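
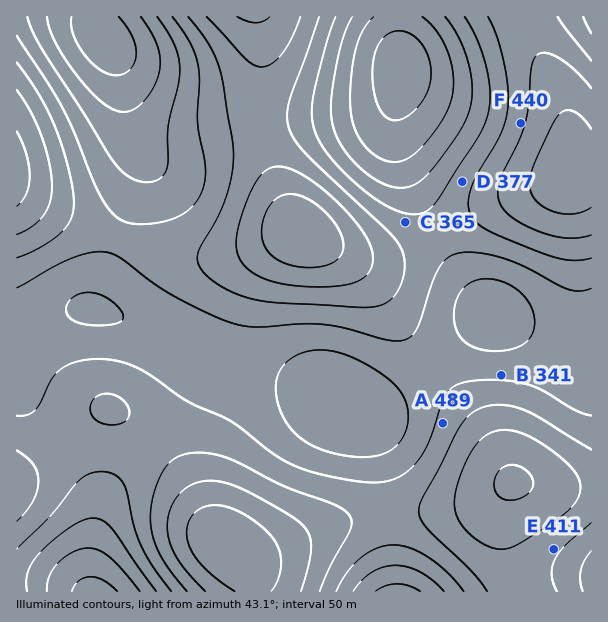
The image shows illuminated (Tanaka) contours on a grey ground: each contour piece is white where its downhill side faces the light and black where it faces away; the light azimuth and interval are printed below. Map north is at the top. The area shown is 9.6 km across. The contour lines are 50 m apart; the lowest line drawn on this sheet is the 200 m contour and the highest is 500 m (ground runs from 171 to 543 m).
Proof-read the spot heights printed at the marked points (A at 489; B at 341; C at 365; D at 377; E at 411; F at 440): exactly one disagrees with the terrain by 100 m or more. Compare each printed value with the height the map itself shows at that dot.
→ A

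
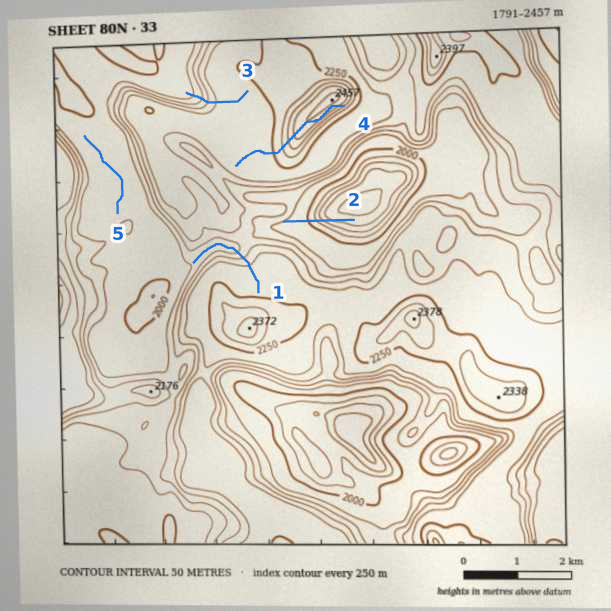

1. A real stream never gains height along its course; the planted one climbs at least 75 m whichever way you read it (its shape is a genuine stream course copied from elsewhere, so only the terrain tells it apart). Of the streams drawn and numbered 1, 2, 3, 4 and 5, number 4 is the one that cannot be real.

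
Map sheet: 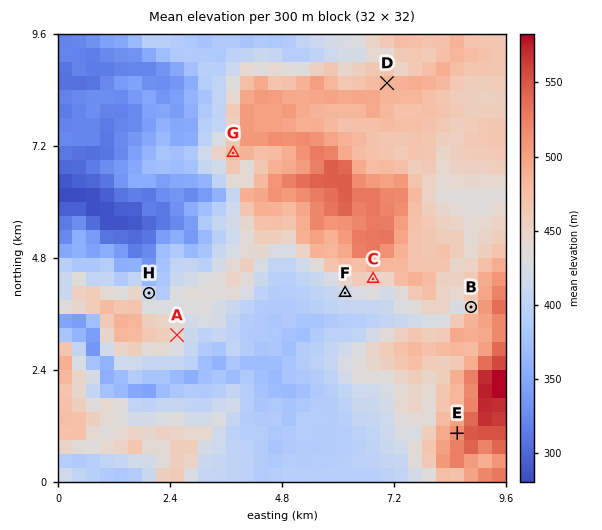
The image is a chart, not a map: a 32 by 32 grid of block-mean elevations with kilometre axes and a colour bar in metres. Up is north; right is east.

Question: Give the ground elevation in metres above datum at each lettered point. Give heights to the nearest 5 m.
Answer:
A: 440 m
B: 445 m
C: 445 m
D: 485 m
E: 515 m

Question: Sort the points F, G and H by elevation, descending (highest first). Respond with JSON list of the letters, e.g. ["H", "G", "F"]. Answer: ["G", "F", "H"]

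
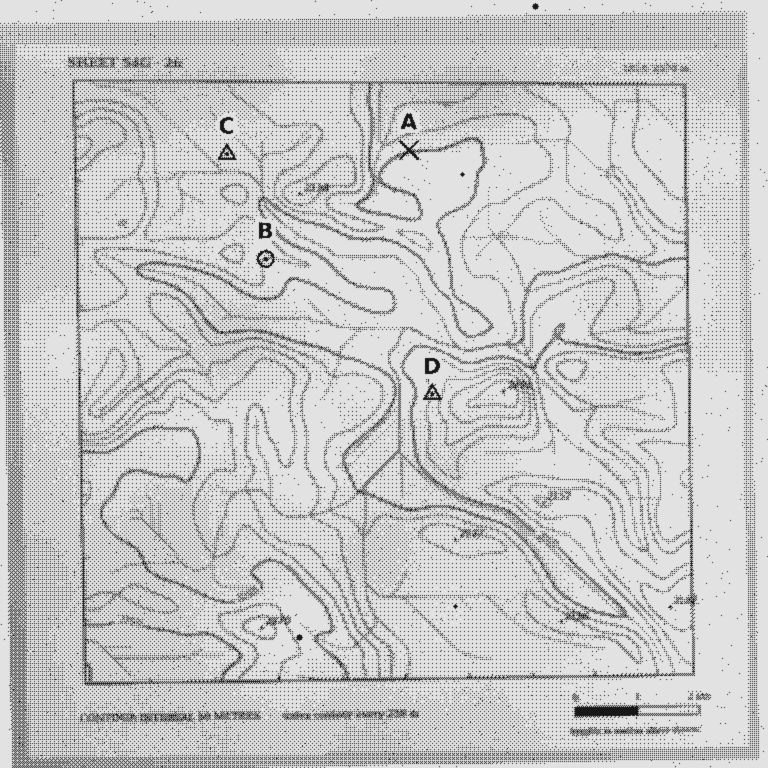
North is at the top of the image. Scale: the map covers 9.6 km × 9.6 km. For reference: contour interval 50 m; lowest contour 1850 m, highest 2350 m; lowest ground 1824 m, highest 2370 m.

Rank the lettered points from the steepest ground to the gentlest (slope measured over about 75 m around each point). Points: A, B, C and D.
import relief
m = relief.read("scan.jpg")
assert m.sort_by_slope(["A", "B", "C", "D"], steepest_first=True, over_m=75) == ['D', 'A', 'B', 'C']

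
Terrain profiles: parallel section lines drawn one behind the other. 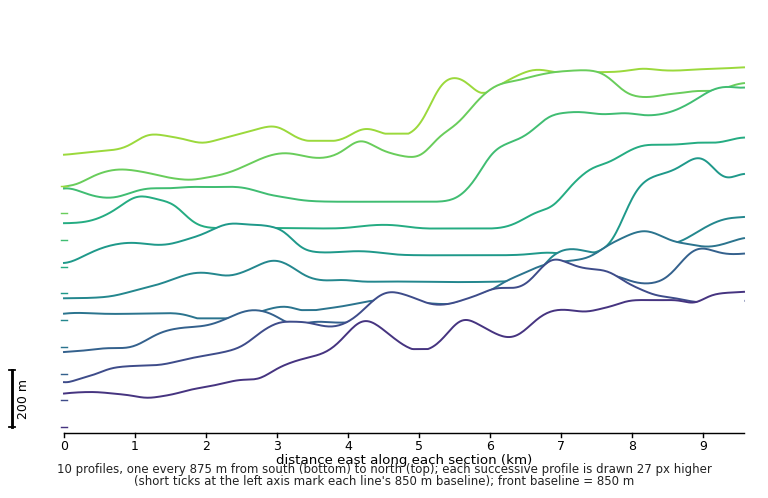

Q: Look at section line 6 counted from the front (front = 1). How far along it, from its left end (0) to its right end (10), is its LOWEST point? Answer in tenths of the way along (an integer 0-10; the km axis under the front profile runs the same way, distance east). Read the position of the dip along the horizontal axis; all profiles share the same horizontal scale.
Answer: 0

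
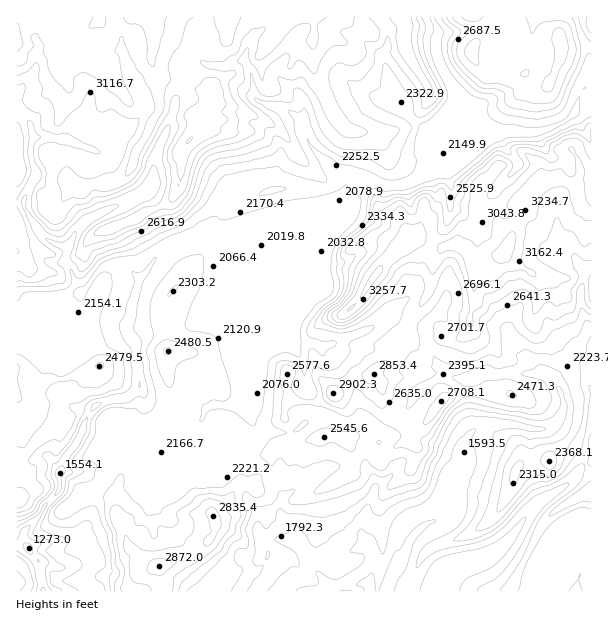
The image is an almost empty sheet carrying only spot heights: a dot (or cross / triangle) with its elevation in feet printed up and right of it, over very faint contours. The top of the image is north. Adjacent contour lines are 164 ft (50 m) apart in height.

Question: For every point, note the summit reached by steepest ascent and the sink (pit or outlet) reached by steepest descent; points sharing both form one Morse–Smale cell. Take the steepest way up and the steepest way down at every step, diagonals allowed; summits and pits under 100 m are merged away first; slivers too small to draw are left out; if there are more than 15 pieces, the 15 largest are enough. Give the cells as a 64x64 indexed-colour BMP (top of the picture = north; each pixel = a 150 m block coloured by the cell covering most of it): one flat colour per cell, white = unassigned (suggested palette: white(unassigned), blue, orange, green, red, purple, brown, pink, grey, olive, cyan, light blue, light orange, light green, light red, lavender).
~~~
<image width="64" height="64" href="data:image/bmp;base64,Qk12CAAAAAAAAHYAAAAoAAAAQAAAAEAAAAABAAQAAAAAAAAIAAATCwAAEwsAABAAAAAAAAAA////ALR3HwAOf/8ALKAsACgn1gC9Z5QAS1aMAMJ34wB/f38AIr28AM++FwDox64AeLv/AIrfmACWmP8A1bDFAJmVVVVVVVVVV3d4iIiIiIiIgzOjNEREREREREREREREmZVVVVVVVVV3d3eIiIiIiIgzMzMzRERERERERERERESZlVVVVVVVVXd3d3eIiIiIgzMzMzNERERERERERERERJlVVVVVVVVVVXd3d3iIiIiDMzMzMzREREREREREREREmVVVVVVVVVVVVXd3d3iIiDMzMzMzNEREREREREREREQRERVVVVVVVVVVV3d3eIiDMzMzMzMzRERERERERERERBERERVVVVVVVVVVd3d3d3MzMzMzMzNEREREREREREREEREREVVVVVVVVVV3d3d3MzMzMzMzMzNEREREREREREQRERERVVVVVVVVVXd3d3czMzMzMzMzMzRERERERERERBERERFVVVVVVVVVV3d3czMzMzMzMzMzM0REREREREREEREREVVVVVVVVVVVd3d3MzMzMzMzMzMzREREREREREQRERERVVVVVVVVVVV3d3MzMzMzMzMzMzNERERERERERBERERFVVVVVVVVVVVVXMzMzMzMzMzMzMzREREREREREEREREVVVVVVVVVVVVVUzMzMzMzMzMzMzNEREREREREQREREREVVVVVVVVVVVIjMzMzMzMzMzMzMzRERERERERBERERERFVVVVVVREVIiMzMzMzMzMzMzMzNEREREREREEREREREVVVVVEREREiIiMzMzMzMyIjMzM0REREREREQRERERERFVVVERERESIiIiIiIiIiIiMzMzRERERERERBERERERERVVERERERIiIiIiIiIiIiIjMzMzREQzNEREEREREREREVURERERESIiIiIiIiIiIiIzMzMzMzMzREQRERERERERURERERERIiIiIiIiIiIiIiMzMzMzMzM0RBEREREREREREREREREiIiIiIiIiIiIiIzMzMzMzMzREERERERERERERERERESIiIiIiIiIiIiIjMzMzMzMzM0QRERERERERERERERERIiIiIiIiIiIiIjMzMzMzMzMzMxEREREREREREREREREiIiIiIiIiMzMzMzMzMzMzMzM0ERERERERERERERERESIiIiIiIiIjMzMzMzMzMzMzMzQRERERERERERERERERIiIiIiIiIiIzMzMzMzMzMzMzMxEREREREREREREREREREiIiIiIiIiMzMzMzMzMzMzMzERERERERERERERERERERIiIiIiIiIiIzIjMzMzMzMzMREREREREREREREREREREiIiIiIiIiIiIiMzMzMzMzMxERERERERERERERERERERIiIiIiIiIiIiIzMzMzMzMzERERERERERERERERERERESIiIiIiIiIiIiMzMzMzMzMREREREREREREREREREREREiIiIiIiIiIiIzMzMzMzMxERERERERERERERERERERERIiIiIiIiIiIjMzMzMzIiEREREREREREREREREREREREiIiIiIiIiIiMzMzMzIiIRERERERERERERERERERERESIiIiIiIiIiIjMzMiIiIhERERERERERERERERERERERIiIiIiIiIiIiIzMiIiIiEREREREREREREREREREREREiIiIiIiIiIiIiIiIiIiIRERERERERERERERERERERESIiIiIiIiIiIiIiIiIiIhEREREREREREREREREREREREiIiIiIiIiIiIiIiIiIiERERERERERERERERERERERERIiIiIiIiIiIiIiIiIiIRERERERERERERERERERERERESIiIiIiIiIiIiIiIiIhERERERERERERERERERERERERIiIiIiIiIiIiIiIiIiEREREREREREREREREREREREREiIiIiIiIiIiIiIiIiIRERERERERERERERERERERERESIiIiIiIiIiIiIiIiIhERERERERERERERERERERERERIiEREiIiIiIiIiIiIiERERERERERERERERERERERERERERERIiIiIiIiIiIiIRERERERERERERERERERERERERERERESIiIiIiIiIiIhEREREREREREREREREREREREREREREREiIiIiIiIiIiERERERERERERERERERERERERERERERERIiIiIiIiIiIREREREREREREREREREREREREREREREREiIiIiIiIiIhEREREREREREREREREREREREREREREREWZmZmZmYiIiERERERERERERERERERERERERERERERERZmZmZmZmYiIREREREREREREREREREREREREREREREREWZmZmZmZmIhERERERERERERERERERERERERERERERERZmZmZmZmYiERERERERERERERERERERERERERERERERFmZmZmZmZmIRERERERERERERERERERERERERERERERFmZmZmZmZmZhEREREREREREREREREREREREREREREREWZmZmZmZmZmEREREREREREREREREREREREREREREREWZmZmZmZmZmYRERERERERERERERERERERERERERERERZmZmZmZmZmZhERERERERERERERERERERERERERERERFmZmZmZmZmZmEREREREREREREREREREREREREREREREWZmZmZmZmZmYRERERERERERERERERERERERERERERERZmZmZmZmZmZhERERERERERERERERERERERERERERERZmZmZmZmZmZm"/>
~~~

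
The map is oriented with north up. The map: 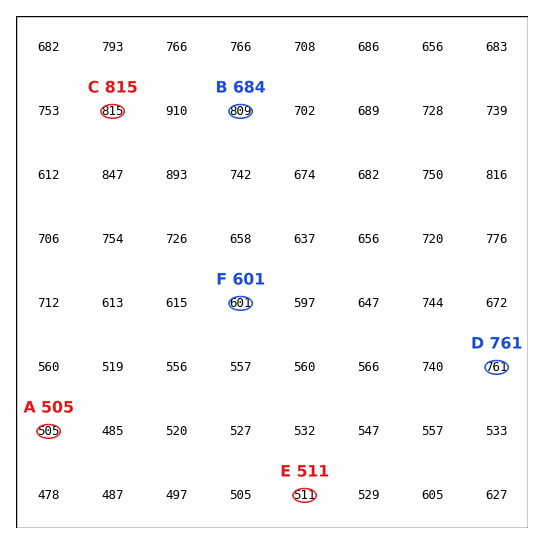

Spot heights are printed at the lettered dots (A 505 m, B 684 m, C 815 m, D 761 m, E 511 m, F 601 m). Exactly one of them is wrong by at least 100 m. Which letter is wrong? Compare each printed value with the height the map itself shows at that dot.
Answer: B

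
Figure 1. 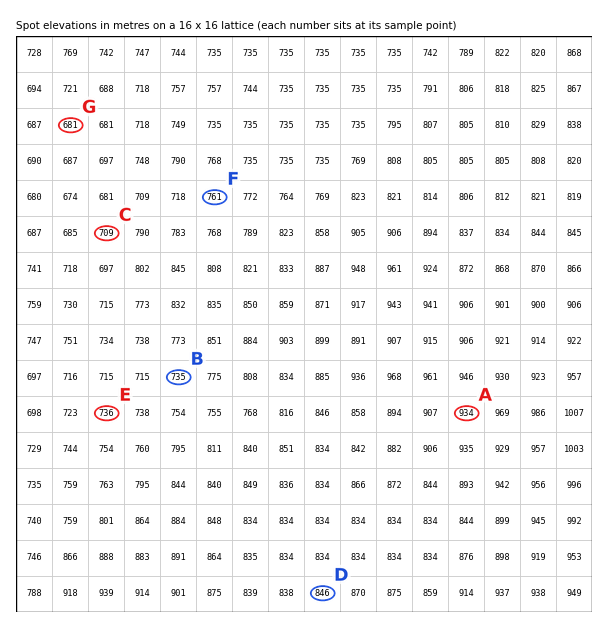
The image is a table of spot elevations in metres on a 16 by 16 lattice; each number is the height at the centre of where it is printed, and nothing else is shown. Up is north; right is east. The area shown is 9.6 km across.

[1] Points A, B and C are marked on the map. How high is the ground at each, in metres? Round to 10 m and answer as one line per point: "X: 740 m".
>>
A: 930 m
B: 740 m
C: 710 m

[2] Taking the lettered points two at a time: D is higher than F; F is higher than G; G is lower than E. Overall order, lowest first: G E F D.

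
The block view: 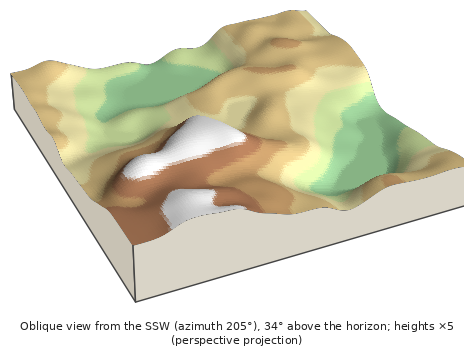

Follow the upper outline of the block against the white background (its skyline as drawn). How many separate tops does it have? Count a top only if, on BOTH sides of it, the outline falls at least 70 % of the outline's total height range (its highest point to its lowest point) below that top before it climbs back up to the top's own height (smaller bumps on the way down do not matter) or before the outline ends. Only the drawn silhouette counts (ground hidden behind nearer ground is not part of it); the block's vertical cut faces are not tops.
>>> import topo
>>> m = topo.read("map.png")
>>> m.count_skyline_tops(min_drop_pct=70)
0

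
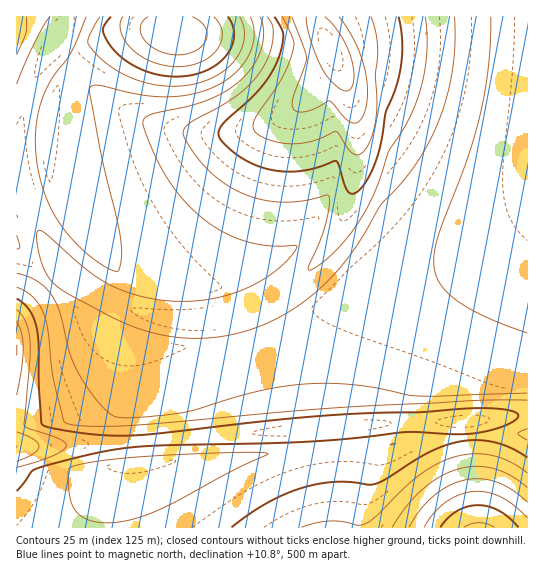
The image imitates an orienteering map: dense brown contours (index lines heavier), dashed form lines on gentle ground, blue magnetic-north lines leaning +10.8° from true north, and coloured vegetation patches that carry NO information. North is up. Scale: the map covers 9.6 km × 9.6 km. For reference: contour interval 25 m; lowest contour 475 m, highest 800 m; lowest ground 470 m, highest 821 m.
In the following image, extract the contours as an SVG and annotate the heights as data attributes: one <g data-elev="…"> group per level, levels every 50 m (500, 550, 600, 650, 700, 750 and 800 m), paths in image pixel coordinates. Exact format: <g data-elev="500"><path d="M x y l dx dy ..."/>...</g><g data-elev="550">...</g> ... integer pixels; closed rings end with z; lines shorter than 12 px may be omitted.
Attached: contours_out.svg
<g data-elev="500"><path d="M440 527l8-9 9-7 10-4 11-2 11 2 10 4 10 7 9 9"/></g><g data-elev="550"><path d="M409 527l11-17 14-14 15-10 16-6 16-1 16 3 14 7 16 13"/><path d="M325 17l15 17 11 24 3 21-2 8-5 4-5-1-7-5-8-8-5-9-12-30-4-21"/></g><g data-elev="600"><path d="M301 527l14-4 14-2 13 0 16 4 8-1 9-7 28-28 18-15 18-11 19-7 19-2 17 2 17 6 16 11"/><path d="M17 309l5 6 4 8 4 19 0 19-6 65 36 13 6 4 0 3-3 4-9 5-37 12"/><path d="M371 17l5 14 2 15-3 29 1 40-3 16-4 13-6 8-6 3-7-4-11-16-4-4-22 10-22 3-22-4-11-6-4-4-1-5 2-7 26-39 7-14 5-15 0-11-11-22"/></g><g data-elev="650"><path d="M96 522l13 1 13-1 29-9 26-12 58-32 33-15-5-1-32 0-85 3-45 5-31 6-2 3 1 16 4 20 9 11z"/><path d="M527 429l-7 2-2 3 9 6"/><path d="M17 287l16 10 5 6 5 10 5 18 5 47 10 41 3 4 5 2 24 1 32 0 216-19 135-7 49 0"/><path d="M425 17l2 24-2 25-5 24-8 23-9 17-14 21-14 40-16 30-12 17-13 14-13 12-11 6-2-1 1-3 11-25 6-20 3-16 0-9-27 5-19 1-20-2-20-6-18-10-17-14-15-19-10-17 1-5 5-6 46-26 14-11 10-13 9-16 5-16 0-15-6-9"/></g><g data-elev="700"><path d="M17 249l2-1 1-2-3-11"/><path d="M17 84l17-40 16-27"/><path d="M86 17l-15 35-19 26-10 20-6 28 0 32 4 20 5 17 7 16 10 15 12 15 15 14 17 12 11 4 2-2 2-10-1-21-20-88-10-56 0-7 4-2 5 0 40 10 27 2 24-2 23-7 21-14 14-17 4-10 2-10-1-11-3-9"/><path d="M491 17l-2 48-8 46-13 47-30 79-4 16 0 13 2 9 5 10 16 16 29 16 41 16"/></g><g data-elev="750"><path d="M111 17l-6 8-2 6 6 12 10 12 13 10 14 6 15 4 16 2 14-2 14-4 12-6 8-8 6-10 3-10-1-11-5-9"/></g><g data-elev="800"><path d="M148 17l-6 5-2 5 1 7 4 7 6 6 8 4 19 4 9-1 10-4 6-5 3-6 1-6-2-7-6-5-7-4"/></g>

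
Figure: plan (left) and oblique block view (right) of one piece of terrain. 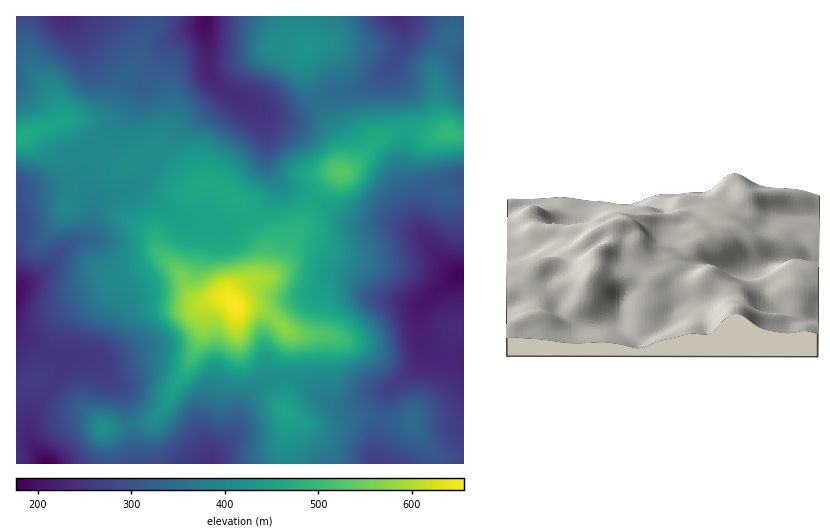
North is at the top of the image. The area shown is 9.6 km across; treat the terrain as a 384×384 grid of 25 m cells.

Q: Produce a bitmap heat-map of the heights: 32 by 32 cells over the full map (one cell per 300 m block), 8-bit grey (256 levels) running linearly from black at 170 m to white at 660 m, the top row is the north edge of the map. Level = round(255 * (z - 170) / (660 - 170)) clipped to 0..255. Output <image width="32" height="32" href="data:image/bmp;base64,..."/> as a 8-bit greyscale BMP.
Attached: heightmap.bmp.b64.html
<image width="32" height="32" href="data:image/bmp;base64,Qk02CAAAAAAAADYEAAAoAAAAIAAAACAAAAABAAgAAAAAAAAEAAATCwAAEwsAAAABAAAAAAAAAAAAAAEBAQACAgIAAwMDAAQEBAAFBQUABgYGAAcHBwAICAgACQkJAAoKCgALCwsADAwMAA0NDQAODg4ADw8PABAQEAAREREAEhISABMTEwAUFBQAFRUVABYWFgAXFxcAGBgYABkZGQAaGhoAGxsbABwcHAAdHR0AHh4eAB8fHwAgICAAISEhACIiIgAjIyMAJCQkACUlJQAmJiYAJycnACgoKAApKSkAKioqACsrKwAsLCwALS0tAC4uLgAvLy8AMDAwADExMQAyMjIAMzMzADQ0NAA1NTUANjY2ADc3NwA4ODgAOTk5ADo6OgA7OzsAPDw8AD09PQA+Pj4APz8/AEBAQABBQUEAQkJCAENDQwBEREQARUVFAEZGRgBHR0cASEhIAElJSQBKSkoAS0tLAExMTABNTU0ATk5OAE9PTwBQUFAAUVFRAFJSUgBTU1MAVFRUAFVVVQBWVlYAV1dXAFhYWABZWVkAWlpaAFtbWwBcXFwAXV1dAF5eXgBfX18AYGBgAGFhYQBiYmIAY2NjAGRkZABlZWUAZmZmAGdnZwBoaGgAaWlpAGpqagBra2sAbGxsAG1tbQBubm4Ab29vAHBwcABxcXEAcnJyAHNzcwB0dHQAdXV1AHZ2dgB3d3cAeHh4AHl5eQB6enoAe3t7AHx8fAB9fX0Afn5+AH9/fwCAgIAAgYGBAIKCggCDg4MAhISEAIWFhQCGhoYAh4eHAIiIiACJiYkAioqKAIuLiwCMjIwAjY2NAI6OjgCPj48AkJCQAJGRkQCSkpIAk5OTAJSUlACVlZUAlpaWAJeXlwCYmJgAmZmZAJqamgCbm5sAnJycAJ2dnQCenp4An5+fAKCgoAChoaEAoqKiAKOjowCkpKQApaWlAKampgCnp6cAqKioAKmpqQCqqqoAq6urAKysrACtra0Arq6uAK+vrwCwsLAAsbGxALKysgCzs7MAtLS0ALW1tQC2trYAt7e3ALi4uAC5ubkAurq6ALu7uwC8vLwAvb29AL6+vgC/v78AwMDAAMHBwQDCwsIAw8PDAMTExADFxcUAxsbGAMfHxwDIyMgAycnJAMrKygDLy8sAzMzMAM3NzQDOzs4Az8/PANDQ0ADR0dEA0tLSANPT0wDU1NQA1dXVANbW1gDX19cA2NjYANnZ2QDa2toA29vbANzc3ADd3d0A3t7eAN/f3wDg4OAA4eHhAOLi4gDj4+MA5OTkAOXl5QDm5uYA5+fnAOjo6ADp6ekA6urqAOvr6wDs7OwA7e3tAO7u7gDv7+8A8PDwAPHx8QDy8vIA8/PzAPT09AD19fUA9vb2APf39wD4+PgA+fn5APr6+gD7+/sA/Pz8AP39/QD+/v4A////ACAQDh8zRExJRUU/NS8qLDxQZHZ7c2pkWUM1ODxCR0Q6IBojMEJcZ1tVWFFANjE0PU9nfYR+dGpcSj9DSE9LPzciIzA8T3B8amZxa1NAPENFUGqDjYl8bWFUS0tSWEw8MyYnNEBSZ2xhZHZ9aVBOVlNZcouSiXlqX1dPTFNYSjowKysxPUpOS0lSaoWAZmFmZGh5i4x+cGhfUkY/RUxCNSsvMC4zOzo3O0dhgpB/cnN2eHqBg3pycWVSQzg1ODMsJSwwLi0wMTI6Sl94lJmFgIqLgYGDgH5+c2FTQzEnJSMgJissLC0uMTxOYnWTrKCaqKWPkJiXlJOOfmlSNCEeHx4hKCwuLzI4RVNic5K3vrvJwKKquravrKiWd1UxHx0gICAoMDY8RExZZG6Bo8jT0+HWusXNwbiyppBvSyocHSEiHSs3QEtZYmp0gp3B2d7k8+nTzsCtpJ6ReFk9JBgZHiAWKjpHVGRwdHuIo8je6PL68NrGrZuUj3xeRDIhFhMXGRIkOktZanZ6f4mgxNXg8fLm2sqvmpCJdVtJOiseFA8PGyY2Sl1vd3yDkanDxcjW3dza0rqfkId4Z1lKOSocDwkvODpFXGxze4idsriyrq+2wMS/taOTi39vYFA9LB4UEj1ISEZTXWd3iqGpop6bmZylrq2popePgG1fTjooHR0jP0tXV1dcZnqLm52WlJSUlpuipaaimo57aFhGNScjKjA/TGNva2hxgImQkpGSk5SVl5ibnp+ZjXxpVUU5MDI6O0RRZ3ZzbnV7f4aMkpWUlpmZlI6Ql5WQh3NcTUVAQkhHR1Rlc3Rydnh7gYuTl5eZmZKJf4OQmKCgjGxYUU1MT0tNW2pzdXZ6fHx9hY+Vl5aPgHBvgpKhs7ekgmZdWlVRSmpzeHl3d3p+f32AiI6Qi4FsVl14iZyvs6mTeW9ycWtjjomBfHh3eHt9fn6Ag4R5alZCRVtsgZefn5yOhYyUlJCalo6HgHl1dXZ6enVyb2BOPzQ2RVZsgIuSmZeSlJ6npYmQk5KKfHNua21ybWJVRjgvLDA9UGNweYKIioyPlp6YcXuGi4Fza2VeXWNkV0Q0KigqMUFVYWNlamxsbnWCiHpjcH15Z1xbWFRTWFdHMiYlKS05T2FiXVlXVFNVXnJ2ZF5scWZSTFBTUlBSTTkjIy03QVBmcWpjXlVKREhXbGxaW2JdUUNCSVBSTUpGMR4mOU5ib3p/eHBoW0tAQVJkYVNWVUk+ODtDSk5JQT0sGSQ7WHN9gISDfHBgUUM7RVVaU01JOjAvNTxCSEc9MSASIDpXcHyAgYF8c19NPjM4SFdYQDorJCgvNTtBRD8wGwwdOVFmdXt7eHNrVj8uKDBAUFI="/>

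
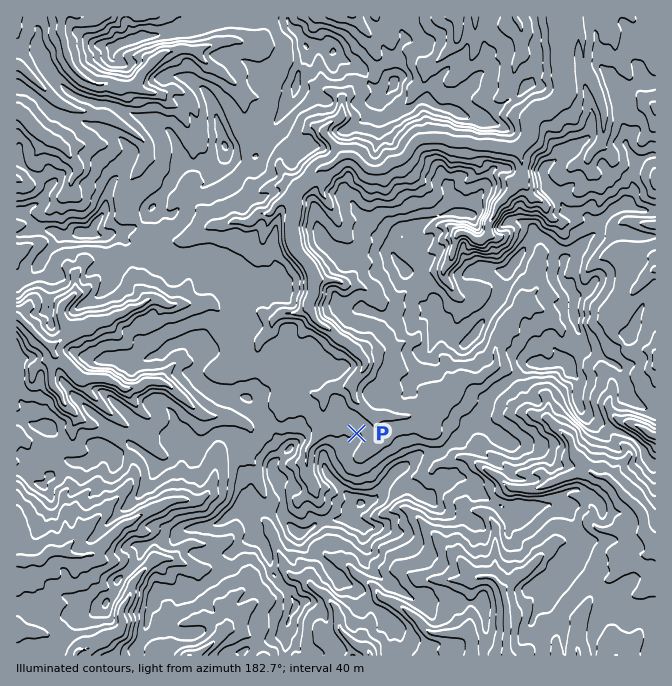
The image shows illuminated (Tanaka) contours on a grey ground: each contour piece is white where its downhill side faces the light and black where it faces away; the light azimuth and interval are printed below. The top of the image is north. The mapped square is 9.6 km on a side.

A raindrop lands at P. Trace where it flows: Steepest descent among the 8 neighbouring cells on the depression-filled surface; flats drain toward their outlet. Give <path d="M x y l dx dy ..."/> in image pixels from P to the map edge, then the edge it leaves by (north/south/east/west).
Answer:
<path d="M357 433l-7-6 0-15 7-7 0-3-3-5 0-17 10-10 1-3 0-7-17-17-10-5-10-10-10-5-3-3-5-10 0-3-2-4 6-10 0-20-6-10-11-11-3-7 0-7-2-1 0-19 2-1 0-22 20-20 0-2 3-3 7-3 4 0 4-2 8-8 4-2 8 0 3 2 12 11 3 2 10 0 7-3 5-5 12-4 4-5 6-10 6-5 25 0 7 4 16 0 7 3 19 0 1 2 10 0 2 1 10 0 3-1 8-9 2-3 0-17 9-8 5 0 10-5 10-10 0-55-2-2 0-21"/>
exit: north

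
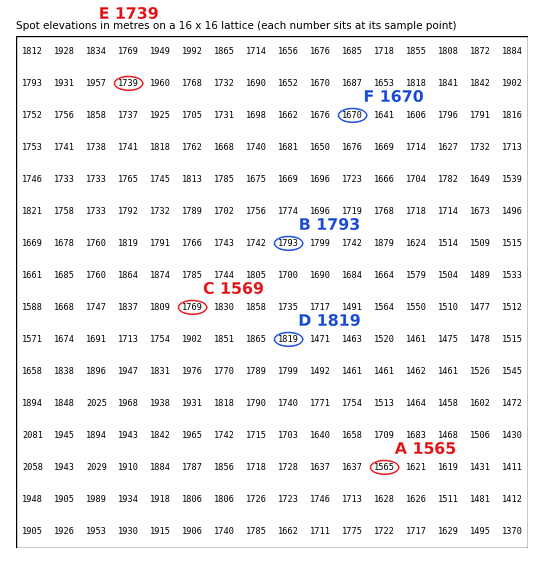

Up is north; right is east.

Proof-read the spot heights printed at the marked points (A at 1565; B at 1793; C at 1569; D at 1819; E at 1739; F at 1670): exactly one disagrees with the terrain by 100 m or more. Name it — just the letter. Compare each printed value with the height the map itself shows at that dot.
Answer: C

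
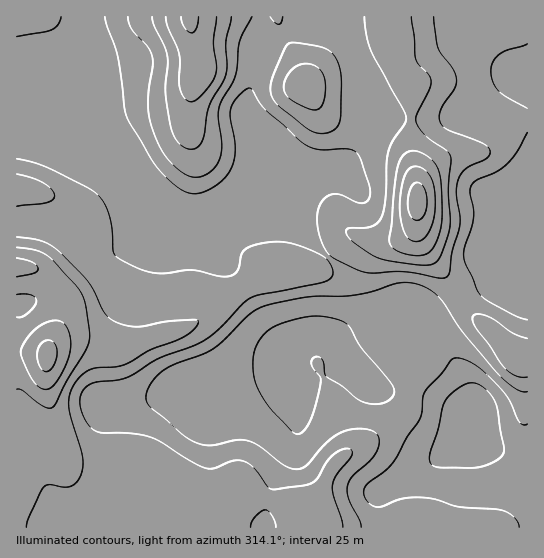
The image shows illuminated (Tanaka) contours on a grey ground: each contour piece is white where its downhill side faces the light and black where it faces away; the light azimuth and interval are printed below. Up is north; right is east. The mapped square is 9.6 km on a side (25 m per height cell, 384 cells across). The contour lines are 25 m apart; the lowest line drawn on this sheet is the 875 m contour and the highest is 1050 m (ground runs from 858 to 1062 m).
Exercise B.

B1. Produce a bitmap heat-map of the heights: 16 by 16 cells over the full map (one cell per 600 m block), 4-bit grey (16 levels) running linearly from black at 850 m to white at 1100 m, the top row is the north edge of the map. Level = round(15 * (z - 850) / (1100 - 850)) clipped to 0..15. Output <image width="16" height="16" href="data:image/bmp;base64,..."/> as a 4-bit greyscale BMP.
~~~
<image width="16" height="16" href="data:image/bmp;base64,Qk32AAAAAAAAAHYAAAAoAAAAEAAAABAAAAABAAQAAAAAAIAAAAATCwAAEwsAABAAAAAAAAAAAAAAABEREQAiIiIAMzMzAERERABVVVUAZmZmAHd3dwCIiIgAmZmZAKqqqgC7u7sAzMzMAN3d3QDu7u4A////AId3d2ZnU0MziHd3ZlZTIiOId2VVRGQhEohVVDMzRDETqWZDMzMzMiW7mHVDMzMzV6qHd2QzMzRlqXZndmVVRUSoZlVmdniXRHdlVVVWeLhDh2VWVVZoyENlVXh1VWeoZFVWiXVod4ZVVVaKhpl3hlRVVouXiXiGVGZnnJd3eHVV"/>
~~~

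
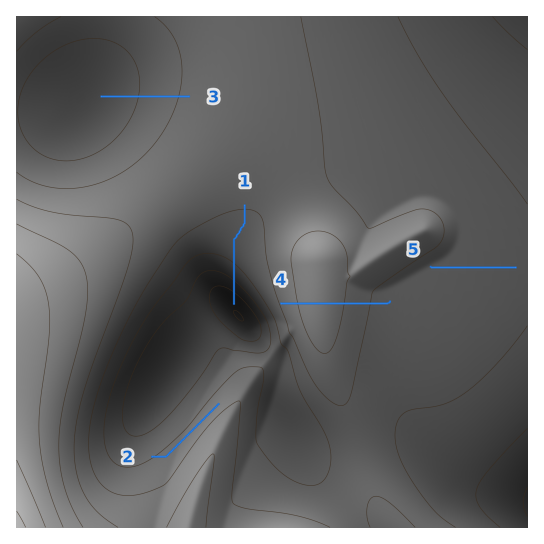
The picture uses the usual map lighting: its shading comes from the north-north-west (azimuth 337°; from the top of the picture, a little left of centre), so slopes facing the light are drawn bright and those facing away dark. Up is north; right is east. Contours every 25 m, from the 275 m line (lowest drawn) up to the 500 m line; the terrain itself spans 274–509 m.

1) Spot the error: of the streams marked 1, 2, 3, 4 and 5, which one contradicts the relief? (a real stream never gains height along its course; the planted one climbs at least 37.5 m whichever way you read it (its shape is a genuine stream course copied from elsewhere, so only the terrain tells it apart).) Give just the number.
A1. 4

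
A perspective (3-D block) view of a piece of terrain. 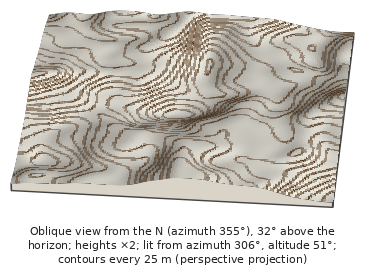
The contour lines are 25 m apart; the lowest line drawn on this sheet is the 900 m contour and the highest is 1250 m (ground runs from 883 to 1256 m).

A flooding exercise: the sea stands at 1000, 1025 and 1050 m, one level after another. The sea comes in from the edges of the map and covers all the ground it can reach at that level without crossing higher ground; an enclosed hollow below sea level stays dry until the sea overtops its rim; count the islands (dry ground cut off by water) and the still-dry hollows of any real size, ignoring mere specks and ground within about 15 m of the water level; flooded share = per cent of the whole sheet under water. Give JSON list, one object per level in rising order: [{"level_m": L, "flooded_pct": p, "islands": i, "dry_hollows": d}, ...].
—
[{"level_m": 1000, "flooded_pct": 10, "islands": 0, "dry_hollows": 1}, {"level_m": 1025, "flooded_pct": 14, "islands": 0, "dry_hollows": 1}, {"level_m": 1050, "flooded_pct": 42, "islands": 0, "dry_hollows": 0}]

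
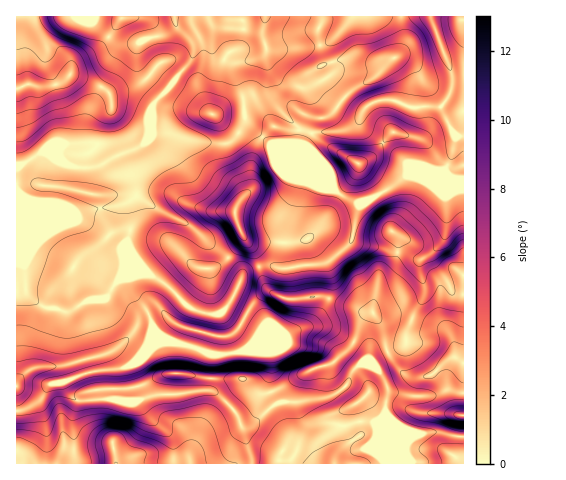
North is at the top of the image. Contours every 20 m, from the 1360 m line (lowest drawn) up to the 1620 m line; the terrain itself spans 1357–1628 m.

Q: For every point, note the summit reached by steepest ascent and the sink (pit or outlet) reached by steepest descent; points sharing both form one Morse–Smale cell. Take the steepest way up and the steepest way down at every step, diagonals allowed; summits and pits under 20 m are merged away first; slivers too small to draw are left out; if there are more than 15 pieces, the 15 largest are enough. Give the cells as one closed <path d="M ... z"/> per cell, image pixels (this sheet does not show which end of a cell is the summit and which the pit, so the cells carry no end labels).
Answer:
<path d="M245 119l-6 14-11 10-35-2-21-7-19-1-1-5-6 13-6 6-13 6 9 42-8 9 2 27-8 21 1 18-3 10 14-5 14-1 18 10 23 24 15 6 12 1 5-1 9-10 12-28 4-4 16-6 30 2 34-5 24-19 3-8 5-27 4-6-6 0-16-9-36-36-33-14-14-11z"/><path d="M174 16l-157 0-1 149 4 0 21-13 6 0 14 6 12 8 19 2 48-21 8-8 5-12 0-22 18-20 22-30-1-13-15-15z"/><path d="M126 152l-34 16-19-2-12-8-14-6-6 0-14 10-11 4 0 80 8 20 1 25 4 6 13 9 28 5 17-10 18-3 15-19 3-9-1-18 8-21-2-27 8-9-1-12z"/><path d="M63 382l-14 3-6 12-7 6-10 6-10 2 1 53 235-1-8-33-7-17-14-14-12-9-49 4-24 7-18 0-9-2-33 2-7-5z"/><path d="M328 262l-36 6-15 0-5-2-19 2-11 8-12 28-9 10-5 1-12-1-15-6-23-24-18-10-8 0-13 4 2 1 5 15 14 18 5 16 6 6 15 9 13 2 25 10-1 29-2 6 7 3 16 14 10 20 7 0 27-23-7-16 1-34-1-2-18-1 58-26 10-10 12-22z"/><path d="M463 74l-11 1-1 16-10 15 15 30-4 18-7 15-6 2-11-3-7 1-14 6-22 17 7 16-2 21 9 12-1 11 24 7-2 3 0 9 4 14-1 13-11 21-6 17 0 7-18 8 10 17 8 7 7 3 20-4 19-16 12 4z"/><path d="M353 240l-25 24 3 14 0 15-12 22-10 10-58 26 18 1 1 2-1 34 8 15 22-1 31-6 17-12 6-14 4-4 13-4 17-11-6-26-8-12 0-9 6-26 14-12 5-13-20-6-16-2z"/><path d="M17 247l0 163 9-1 10-6 16-19 11-2 27-10 33-4 10-4 7-7 9-14 4-18-5-13-14-18-5-16-10 2-14 18-18 3-17 10-25-3-16-11-4-6-1-25z"/><path d="M365 364l-4 0-8 6-6 14-10 9-15 6-45 4-22 20-6 4-6 0 9 36 133 1 1-64 2-11-7-15-6-7z"/><path d="M388 352l-22 12 9 3 6 7 7 15-2 11 0 63 77 1 1-101-8-5-4 0-19 16-20 4-7-3-8-7z"/><path d="M392 100l-11 0-12 5-7 6-3 9-11 9-36 4 8 8 40 23 24 27 23-16 14-6 7-1 11 3 6-1 6-12 5-19 0-3-16-29-13-1-13 2z"/><path d="M208 16l-33 1 2 10 15 15 1 13-22 30-18 20 0 28 13 0 35 9 27 1 7-5 10-16-1-24-9-22 0-10 3-3-9-1-15-9-2-6 0-22z"/><path d="M400 16l-47 0-24 29 0 7 4 12-1 10-20 12-13 1-18-6-14-18 2 32 9 14 19 17 1 19 7 14 8 7-8-23 7-10 3-13 17-6 21-24 19-11 28-26 4-11z"/><path d="M351 16l-142 0 0 2 3 7 0 22 5 9 15 7 6 0 18-4 9-6 4 15 12 13 18 6 9 0 24-13 1-10-4-12 0-7 18-21z"/><path d="M431 16l-29 0 2 26-4 11-28 26-19 11-21 24-6 4-10 1-4 7 0 6 28 0 8-3 11-9 3-9 7-6 12-5 11 0 22 8 13-2 13 1 11-16 1-16z"/>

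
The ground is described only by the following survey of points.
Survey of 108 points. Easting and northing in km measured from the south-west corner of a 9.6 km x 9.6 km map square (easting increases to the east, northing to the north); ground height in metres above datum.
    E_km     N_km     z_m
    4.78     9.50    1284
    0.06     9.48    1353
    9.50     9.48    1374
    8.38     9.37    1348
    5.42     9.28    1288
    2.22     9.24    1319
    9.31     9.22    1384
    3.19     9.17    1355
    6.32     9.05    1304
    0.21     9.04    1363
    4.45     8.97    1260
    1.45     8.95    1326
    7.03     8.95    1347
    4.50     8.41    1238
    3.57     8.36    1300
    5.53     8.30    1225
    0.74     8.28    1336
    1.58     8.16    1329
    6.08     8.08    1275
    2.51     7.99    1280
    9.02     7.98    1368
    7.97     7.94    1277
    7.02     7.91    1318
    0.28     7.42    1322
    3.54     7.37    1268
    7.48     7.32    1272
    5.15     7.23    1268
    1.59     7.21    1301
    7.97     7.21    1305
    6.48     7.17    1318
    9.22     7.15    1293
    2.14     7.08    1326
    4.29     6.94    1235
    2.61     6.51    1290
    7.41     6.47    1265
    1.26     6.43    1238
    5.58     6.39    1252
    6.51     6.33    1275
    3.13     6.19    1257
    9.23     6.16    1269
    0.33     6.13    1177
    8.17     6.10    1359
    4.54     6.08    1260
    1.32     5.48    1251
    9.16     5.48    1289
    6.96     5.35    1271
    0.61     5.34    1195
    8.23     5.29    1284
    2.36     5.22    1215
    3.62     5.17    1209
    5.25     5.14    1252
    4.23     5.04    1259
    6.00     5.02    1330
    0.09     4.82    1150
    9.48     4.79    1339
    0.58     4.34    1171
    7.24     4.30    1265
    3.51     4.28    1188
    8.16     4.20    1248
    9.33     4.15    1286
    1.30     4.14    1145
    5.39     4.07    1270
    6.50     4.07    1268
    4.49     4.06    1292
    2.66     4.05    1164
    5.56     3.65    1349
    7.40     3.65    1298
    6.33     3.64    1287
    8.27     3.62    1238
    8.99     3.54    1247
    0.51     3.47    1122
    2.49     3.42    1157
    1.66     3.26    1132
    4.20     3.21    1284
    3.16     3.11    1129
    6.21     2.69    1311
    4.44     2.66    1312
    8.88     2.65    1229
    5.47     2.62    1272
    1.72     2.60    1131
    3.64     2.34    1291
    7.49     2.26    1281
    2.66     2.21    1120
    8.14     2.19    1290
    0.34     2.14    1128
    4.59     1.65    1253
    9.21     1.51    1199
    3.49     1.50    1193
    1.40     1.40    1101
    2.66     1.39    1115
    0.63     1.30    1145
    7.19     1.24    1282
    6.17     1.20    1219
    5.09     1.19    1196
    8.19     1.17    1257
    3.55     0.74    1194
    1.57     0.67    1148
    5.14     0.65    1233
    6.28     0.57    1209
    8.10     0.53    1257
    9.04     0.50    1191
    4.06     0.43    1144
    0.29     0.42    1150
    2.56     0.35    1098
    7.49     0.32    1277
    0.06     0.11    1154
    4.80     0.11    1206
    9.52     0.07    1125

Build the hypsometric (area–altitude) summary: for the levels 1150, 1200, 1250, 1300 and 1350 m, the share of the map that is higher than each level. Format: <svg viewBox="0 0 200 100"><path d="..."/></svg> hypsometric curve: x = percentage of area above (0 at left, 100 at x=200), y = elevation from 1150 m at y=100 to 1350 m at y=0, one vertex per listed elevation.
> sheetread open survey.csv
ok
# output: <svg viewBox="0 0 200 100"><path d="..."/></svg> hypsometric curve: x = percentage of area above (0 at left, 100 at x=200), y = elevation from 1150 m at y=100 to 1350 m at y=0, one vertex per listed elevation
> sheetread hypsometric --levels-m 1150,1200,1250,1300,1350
<svg viewBox="0 0 200 100"><path d="M179 100l-25-25-36-25-65-25-43-25"/></svg>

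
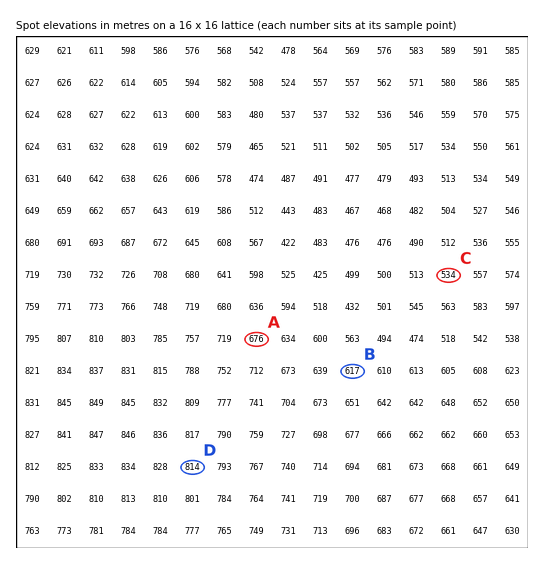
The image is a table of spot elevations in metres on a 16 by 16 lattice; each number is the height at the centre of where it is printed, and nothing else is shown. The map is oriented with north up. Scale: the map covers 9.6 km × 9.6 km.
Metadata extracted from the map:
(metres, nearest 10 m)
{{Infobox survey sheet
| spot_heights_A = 680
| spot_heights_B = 620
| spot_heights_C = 530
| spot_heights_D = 810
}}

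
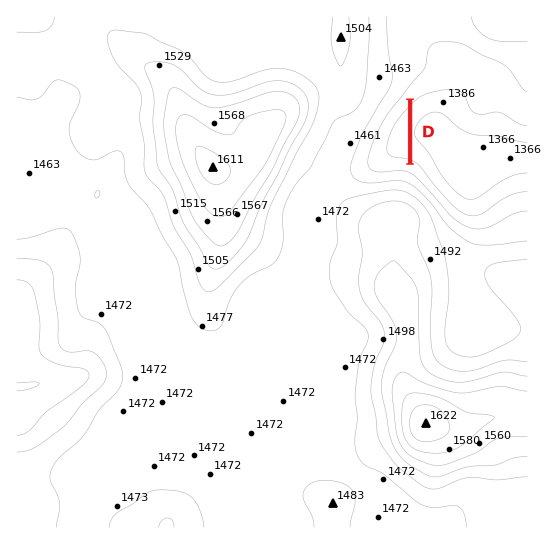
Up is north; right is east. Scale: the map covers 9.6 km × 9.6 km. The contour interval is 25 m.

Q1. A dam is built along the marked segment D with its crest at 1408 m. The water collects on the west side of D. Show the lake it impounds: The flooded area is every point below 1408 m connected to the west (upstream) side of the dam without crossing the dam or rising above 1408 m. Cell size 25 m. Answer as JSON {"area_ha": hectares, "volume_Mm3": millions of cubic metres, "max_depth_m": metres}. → {"area_ha": 40.6, "volume_Mm3": 4.92, "max_depth_m": 28}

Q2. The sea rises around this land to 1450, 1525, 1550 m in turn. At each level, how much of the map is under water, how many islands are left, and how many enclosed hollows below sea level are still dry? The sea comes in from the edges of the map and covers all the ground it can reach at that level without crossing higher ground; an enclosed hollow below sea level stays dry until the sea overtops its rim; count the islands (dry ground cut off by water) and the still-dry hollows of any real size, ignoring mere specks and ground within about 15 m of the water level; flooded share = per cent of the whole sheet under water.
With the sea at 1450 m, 11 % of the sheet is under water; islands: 0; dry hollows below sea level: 0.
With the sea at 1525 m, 84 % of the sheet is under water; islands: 1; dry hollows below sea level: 0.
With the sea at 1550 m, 92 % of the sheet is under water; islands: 1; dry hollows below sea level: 0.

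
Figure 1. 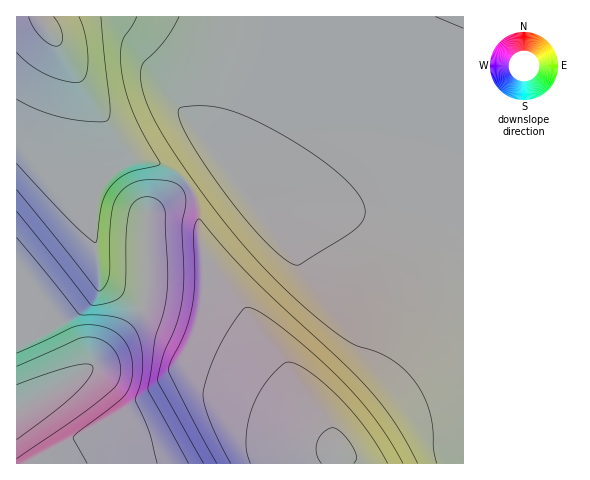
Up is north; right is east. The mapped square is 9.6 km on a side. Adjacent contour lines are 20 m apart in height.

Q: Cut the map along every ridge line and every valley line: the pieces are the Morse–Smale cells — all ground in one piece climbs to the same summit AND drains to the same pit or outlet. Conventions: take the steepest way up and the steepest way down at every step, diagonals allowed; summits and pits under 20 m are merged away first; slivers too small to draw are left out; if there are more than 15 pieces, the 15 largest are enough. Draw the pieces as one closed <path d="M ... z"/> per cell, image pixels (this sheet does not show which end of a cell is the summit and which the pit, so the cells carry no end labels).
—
<path d="M463 16l-421 0 0 4 16 22 54 87 24 31 18 2 14 4 10 6 10 12 26-18 8-2 38 49 31-3 35 0 38 4 31 7 30 11 38 20z"/><path d="M222 164l-8 2-25 19 9 19 1 31 5 18 72 100 42 61 20 35 0 14 125 1 1-212-39-20-30-11-31-7-38-4-35 0-31 3z"/><path d="M189 185l-37 26-5 6 0 71-4 19-7 11-48 52-72 41 1 53 321-1 0-14-20-35-42-61-72-100-5-18-1-31z"/><path d="M41 16l-25 1 1 393 71-40 48-52 7-11 4-19 0-71 5-6 37-26-11-13-10-6-14-4-18-2-7-7-34-49-37-62-15-20z"/>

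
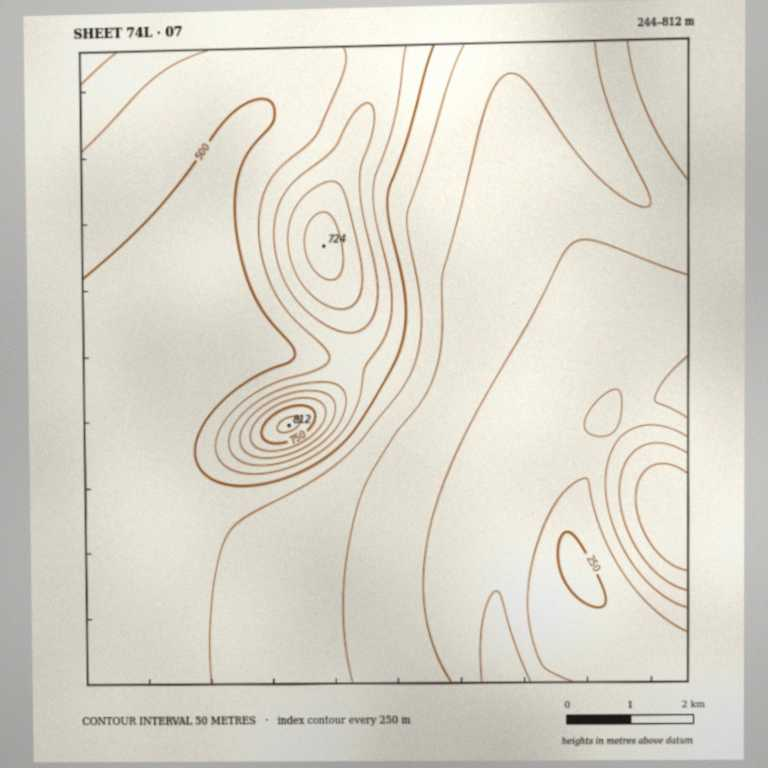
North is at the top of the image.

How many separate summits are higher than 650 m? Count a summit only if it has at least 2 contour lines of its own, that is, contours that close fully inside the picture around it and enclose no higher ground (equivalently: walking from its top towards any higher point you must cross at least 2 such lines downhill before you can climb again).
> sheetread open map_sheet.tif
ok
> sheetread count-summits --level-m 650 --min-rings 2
2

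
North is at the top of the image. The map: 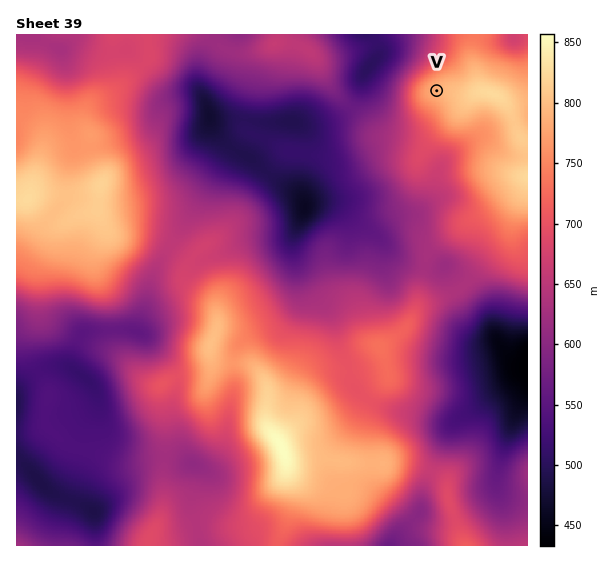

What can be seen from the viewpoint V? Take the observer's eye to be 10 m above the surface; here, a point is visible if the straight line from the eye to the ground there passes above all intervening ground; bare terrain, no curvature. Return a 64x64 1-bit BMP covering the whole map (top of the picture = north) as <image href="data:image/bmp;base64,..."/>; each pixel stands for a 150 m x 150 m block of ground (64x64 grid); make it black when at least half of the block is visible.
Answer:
<image width="64" height="64" href="data:image/bmp;base64,Qk0+AgAAAAAAAD4AAAAoAAAAQAAAAEAAAAABAAEAAAAAAAACAAATCwAAEwsAAAIAAAAAAAAA////AAAAAAAAAAAAAAAD/wAAAAAAAAP/AAAAAAAAA/8AAAAAAAAD/wAAAAAAAAP/AAAAAAAAA/8AAAAAAAAHfwAAAAAAAA8/AAAAAAgADx8AAAAAHAAfvwAAAAA8////AAAAAD////8AAAAAf///8AAAAAD///fgAAAAAf//4eAAAAAB//gAAAAAAAP/4AAAAAAAAf/AAAAAAAAB/8AAAAAAAAH/gDwAAAAAAf+A/AAAAABD/4PwAAAAAGf/g4AAAAAAf/+DAAAAAAD//8cAAAAAAP///wAAAAAAf///gAAAAAB////AAAAAAH///+AAAAAAf///8AAACAD////8AAAcAP////4AAB4F/////gAAPw/////8AAA/j/////gAAB/P////+AAAD+/////4AAAP//////gAAA/////9+AAAH/////j+AAAf////+P/gAD/////4P+AAP////+AfwGA/////wA/EIB/////AHwwwH////8A//Dgf////gH3/PB////8H+H8+P////w/4AB5/////H/gAHH////4f+AAcf////BA4ABx////8AAgAHP//v/wADgAe//8//gAPAPx//g/9gA8A+H/8D/+AH4DwP/wP/4AfwPA//B//gACA8B/8f/+AAIDgH/5//8AAgIAe//v/wAGAAB//4f/AAQAAH//A/8ADgA=="/>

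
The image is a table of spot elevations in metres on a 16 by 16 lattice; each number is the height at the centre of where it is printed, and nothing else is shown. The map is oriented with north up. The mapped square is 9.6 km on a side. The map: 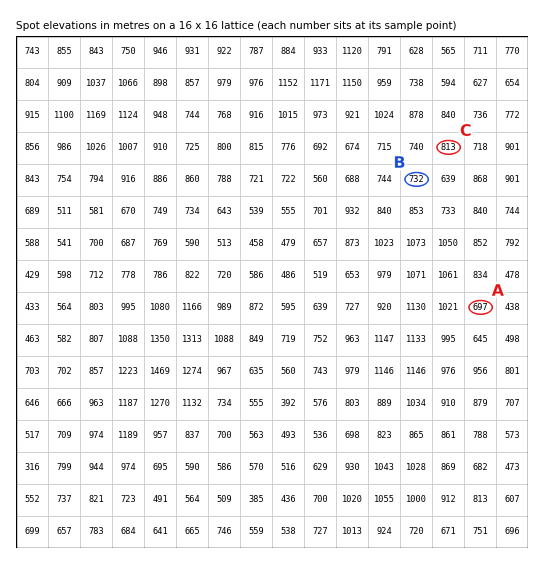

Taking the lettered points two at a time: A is lower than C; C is higher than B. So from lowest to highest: A B C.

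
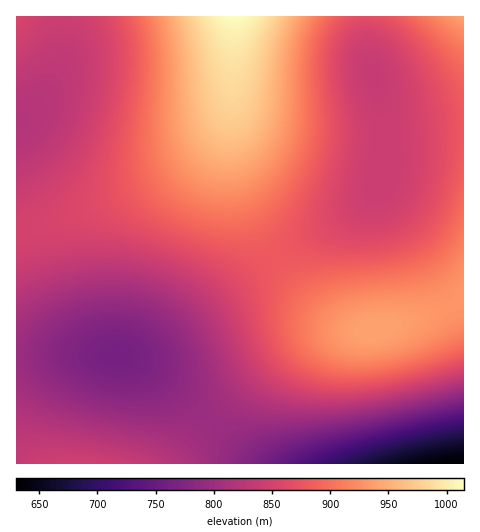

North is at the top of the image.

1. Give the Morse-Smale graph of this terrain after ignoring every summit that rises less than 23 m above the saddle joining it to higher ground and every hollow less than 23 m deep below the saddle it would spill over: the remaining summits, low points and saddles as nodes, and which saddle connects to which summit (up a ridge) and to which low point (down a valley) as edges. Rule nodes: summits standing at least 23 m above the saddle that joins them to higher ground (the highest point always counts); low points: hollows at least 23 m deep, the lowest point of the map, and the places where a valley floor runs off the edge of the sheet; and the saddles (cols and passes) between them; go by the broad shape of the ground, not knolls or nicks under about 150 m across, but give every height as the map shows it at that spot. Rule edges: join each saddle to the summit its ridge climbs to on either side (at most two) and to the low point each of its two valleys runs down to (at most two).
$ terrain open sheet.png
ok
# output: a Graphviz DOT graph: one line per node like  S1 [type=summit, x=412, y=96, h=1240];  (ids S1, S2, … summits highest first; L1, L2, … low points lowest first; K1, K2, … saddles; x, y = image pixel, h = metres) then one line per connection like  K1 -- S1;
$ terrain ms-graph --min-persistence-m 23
graph terrain {
  S1 [type=summit, x=235, y=17, h=1015];
  S2 [type=summit, x=376, y=329, h=941];
  S3 [type=summit, x=463, y=17, h=941];
  S4 [type=summit, x=78, y=463, h=846];
  L1 [type=low, x=460, y=463, h=630];
  L2 [type=low, x=118, y=355, h=762];
  L3 [type=low, x=21, y=123, h=820];
  L4 [type=low, x=374, y=77, h=837];
  K1 [type=saddle, x=451, y=305, h=930];
  K2 [type=saddle, x=276, y=257, h=880];
  K3 [type=saddle, x=463, y=126, h=880];
  K4 [type=saddle, x=17, y=232, h=850];
  K5 [type=saddle, x=210, y=424, h=799];
  K1 -- S2;
  K1 -- L1;
  K1 -- L4;
  K2 -- S1;
  K2 -- S2;
  K2 -- L2;
  K2 -- L4;
  K3 -- S2;
  K3 -- S3;
  K3 -- L4;
  K4 -- S1;
  K4 -- L2;
  K4 -- L3;
  K5 -- S2;
  K5 -- S4;
  K5 -- L1;
  K5 -- L2;
}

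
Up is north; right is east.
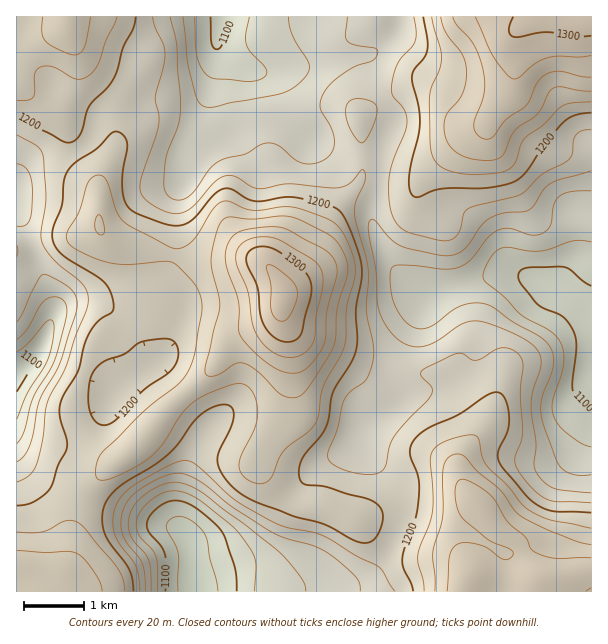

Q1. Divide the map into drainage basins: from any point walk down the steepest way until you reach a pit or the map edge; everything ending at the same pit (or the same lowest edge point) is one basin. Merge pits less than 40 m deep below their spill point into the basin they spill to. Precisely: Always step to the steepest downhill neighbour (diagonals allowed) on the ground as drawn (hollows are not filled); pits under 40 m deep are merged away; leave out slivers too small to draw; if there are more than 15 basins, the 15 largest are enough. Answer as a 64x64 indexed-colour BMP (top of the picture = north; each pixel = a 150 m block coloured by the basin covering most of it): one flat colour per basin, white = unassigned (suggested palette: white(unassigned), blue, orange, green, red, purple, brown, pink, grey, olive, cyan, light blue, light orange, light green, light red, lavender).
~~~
<image width="64" height="64" href="data:image/bmp;base64,Qk12CAAAAAAAAHYAAAAoAAAAQAAAAEAAAAABAAQAAAAAAAAIAAATCwAAEwsAABAAAAAAAAAA////ALR3HwAOf/8ALKAsACgn1gC9Z5QAS1aMAMJ34wB/f38AIr28AM++FwDox64AeLv/AIrfmACWmP8A1bDFACIiIiIiIiIiIiIiIiIiIiIiIiIiIiIiIiIiIiIiIiIiIiIiIiIiIiIiIiIiIiIiIiIiIiIiIiIiIiIiIiIREiIiJEIiIiIiIiIiIiIiIiIiIiIiIiIiIiIiIiIiIREREURERCIiIiIiIiIiIiIiIiIiIiIiIiIiIiIiIiIhERERREREIiIiIiIiIiIiIiIiIiIiIiIiIiIiIiIiIhERERFEREQiIiIiIiIiIiIiIiIiIiIiIiIiIiIiIiIiEREREURERCIiIiIiIiIiIiIiIiIiIiIiIiIiIiIiIhERERERREREIiIiIiIiIiIiIiIiIiIiIiIiIiIiIiIhERERERFERERCIiIiIiIiIiIiIiIiIiIRESIiIRERIhEREREREUREREIiIiIiIiIiIiIiIiIhERERERERERESERERERERREREQiIiIiIiIiIiIiIiERERERERERERERERERERERFEREREIiIiIiIiIiIiIiEREREREREREREREREREREREURERERCIiIiIiIiIiIiERERERERERERERERERERERERREREREQiIiIiIiIiIiERERERERERERERERERERERERFEREREREIiIiIiIiIiIREREREREREREREREREREREREURERERCIiIiIiIiIiIhERERERERERERERERERERERERRERERCIiIiIiIiIiIiIRERERERERERERERERERERERFEREREIiIiIiIiIiIiIhEREREREREREREREREREREREUREREIiIiIiIiIiIiIiIRERERERERERERERERERERERREREQiIiIiIiIiIiIiIiERERERERERERERERERERERFEREQiIiIiIiIiIiIiIiIREREREREREREREREREREREURERCIiIiIiIiIiIiIiIhERERERERERERERERERERERREREQiIiIiIiIiIiIiIiERERERERERERERERERERERFERERCIiIiIiIiIiIiIiIREREREREREREREREREREREUREREQiIiIiIiIiIiIiIiERERERERERERERERERERERRERERCIiIiIiIiIiIiIiIRERERERERERERERERERERFEREREIiIiIiIiIiIiIiIhEREREREREREREREREREREURERERCIiIiIiIiIiIiIhERERERERERERERERERERERREREREQiIiIiIiIiIiIiERERERERERERERERERERERFEREREREQiIiIiIiIiIiIREREREREREREREREREREREUREREREREIiIiIiIiIiIhERERERERERERERERERERERRERERERERCIiIiIiIiIhERERERERERERERERERERERFEREREREREQiIiIiIiIiIREREREREREREREREREREREUREREREREREIiIiIiIiIhERERERERERERERERERERERREREREREREQiIiIiIiIjERERERERERERERERERERERFERERERERERCIiIiIiIiMxEREREREREREREREREREREUREREREREREQiIiIiIiMzMRERERERERERERERERERERRERERERERERDMzMzMzMzMzERERERERERERERERERERFERERERERDMzMzMzMzMzMzMREREREREREREREREREREUREREREMzMzMzMzMzMzMzMzERERERERERERERERERERREREREMzMzMzMzMzMzMzMzMRERERERERERERERERERFEREREQzMzMzMzMzMzMzMzMzEREREREREREREREREREURERERDMzMzMzMzMzMzMzMzMxERERERERERERERERERREREREMzMzMzMzMzMzMzMzMzERERERERERERERERERFEREREQzMzMzMzMzMzMzMzMzMxEREREREREREREREREURERERDMzMzMzMzMzMzMzMzMzMRERERERERERERERERRERERCIzMzMzMzMzMzMzMzMzMxERERERERERERERERFEREREIjMzMzMzMzMzMzMzMzMzEREREREREREREREREUREREIiIzMzMzMzMzMzMzMzMzMRERERERERERERERERREREIiIjMzMzMzMzMzMzMzMzMxERERERERERERERERFEREQiIiMzMzMzMzMzMzMzMzMzEREREREREREREREREURERCIiIzMzMzMzMzMzMzMzMzMRERERERERERERERERRERCIiIjMzMzMzMzMzMzMzMzMxERERERERERERERERFEREIiIiMzMzMzMzMzMzMzMzMzMRERERERMzEREREREURCIiIiMzMzMzMzMzMzMzMzMzMzMRERERMzMxERERERQiIiIiMzMzMzMzMzMzMzMzMzMzMzMRETMzMzMREREREiIiIiIzMzMzMzMzMzMzMzMzMzMzMzMzMzMzMxERERESIiIiIzMzMzMzMzMzMzMzMzMzMzMzMzMzMzMzERERERIiIiIzMzMzMzMzMzMzMzMzMzMzMzMzMzMzMzMREREREiIiIjMzMzMzMzMzMzMzMzMzMzMzMzMzMzMzMxERERESIiIiMzMzMzMzMzMzMzMzMzMzMzMzMzMzMzMzERERERIiIiMzMzMzMzMzMzMzMzMzMzMzMzMzMzMzMzMREREREiIiIzMzMzMzMzMzMzMzMzMzMzMzMzMzMzMzMzERERESIiIjMzMzMzMzMzMzMzMzMzMzMzMzMzMzMzMzMxESIh"/>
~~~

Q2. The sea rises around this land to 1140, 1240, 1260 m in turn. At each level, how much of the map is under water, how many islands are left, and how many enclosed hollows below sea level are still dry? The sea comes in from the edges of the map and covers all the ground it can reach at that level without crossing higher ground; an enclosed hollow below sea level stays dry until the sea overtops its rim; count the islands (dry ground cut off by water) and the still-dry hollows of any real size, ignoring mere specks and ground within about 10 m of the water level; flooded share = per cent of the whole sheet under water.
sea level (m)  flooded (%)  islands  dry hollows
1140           14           0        0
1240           84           1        0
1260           91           1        0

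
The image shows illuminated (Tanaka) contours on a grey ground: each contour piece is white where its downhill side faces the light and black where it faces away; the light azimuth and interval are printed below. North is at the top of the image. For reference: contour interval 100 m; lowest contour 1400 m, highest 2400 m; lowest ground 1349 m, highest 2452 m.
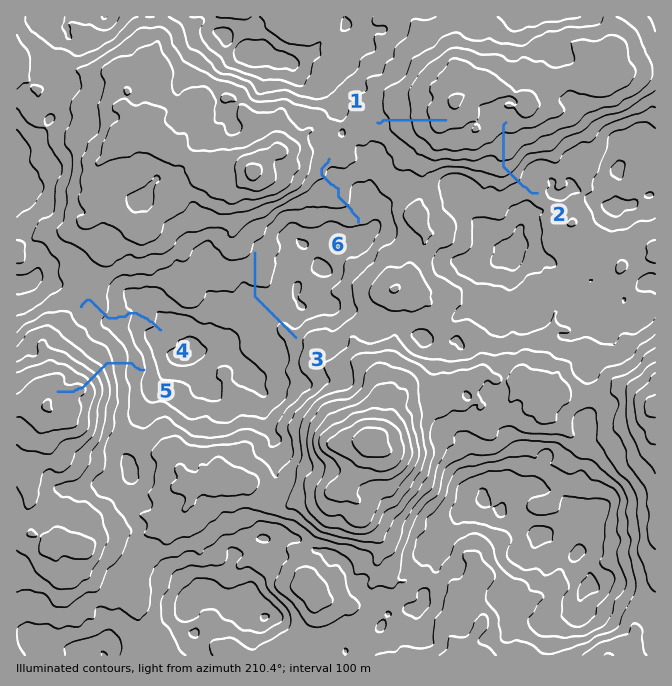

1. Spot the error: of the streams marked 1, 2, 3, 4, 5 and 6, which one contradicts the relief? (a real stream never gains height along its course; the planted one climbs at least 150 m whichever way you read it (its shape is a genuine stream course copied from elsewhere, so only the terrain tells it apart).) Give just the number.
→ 3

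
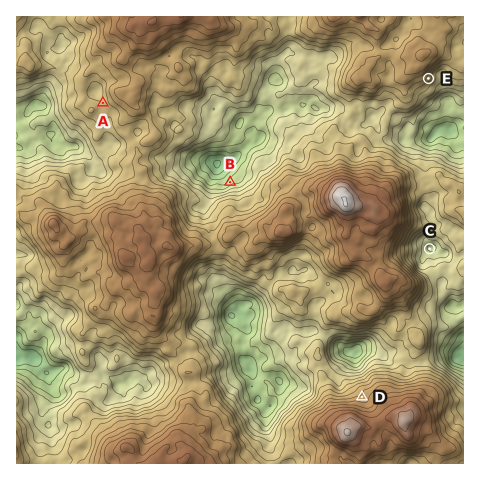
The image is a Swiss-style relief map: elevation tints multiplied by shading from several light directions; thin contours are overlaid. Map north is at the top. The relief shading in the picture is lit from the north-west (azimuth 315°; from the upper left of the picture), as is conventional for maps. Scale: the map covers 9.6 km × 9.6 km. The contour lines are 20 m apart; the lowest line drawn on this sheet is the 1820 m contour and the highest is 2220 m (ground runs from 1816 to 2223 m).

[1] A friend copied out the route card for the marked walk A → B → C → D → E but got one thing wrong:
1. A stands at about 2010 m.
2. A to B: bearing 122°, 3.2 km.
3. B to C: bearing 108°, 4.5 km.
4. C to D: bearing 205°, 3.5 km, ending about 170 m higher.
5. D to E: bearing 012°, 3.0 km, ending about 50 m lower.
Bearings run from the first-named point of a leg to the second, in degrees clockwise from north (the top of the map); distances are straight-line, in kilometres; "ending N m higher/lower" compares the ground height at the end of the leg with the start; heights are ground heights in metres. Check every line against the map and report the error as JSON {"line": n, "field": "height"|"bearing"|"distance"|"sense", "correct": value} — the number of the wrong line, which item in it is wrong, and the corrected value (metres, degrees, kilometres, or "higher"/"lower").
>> {"line": 5, "field": "distance", "correct": 7.0}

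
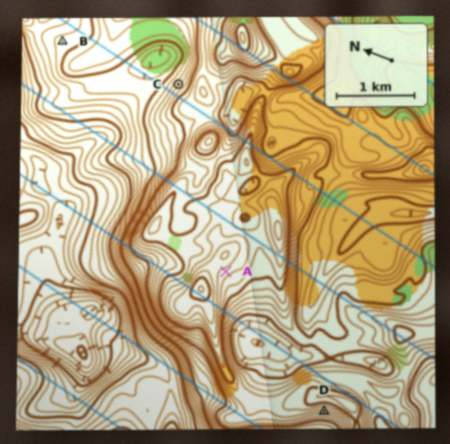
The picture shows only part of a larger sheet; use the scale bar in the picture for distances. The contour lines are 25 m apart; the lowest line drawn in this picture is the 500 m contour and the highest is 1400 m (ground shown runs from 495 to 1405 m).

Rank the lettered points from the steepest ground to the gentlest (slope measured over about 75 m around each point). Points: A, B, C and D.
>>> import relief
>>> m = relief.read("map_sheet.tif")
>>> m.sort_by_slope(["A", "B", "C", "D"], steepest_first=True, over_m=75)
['D', 'C', 'A', 'B']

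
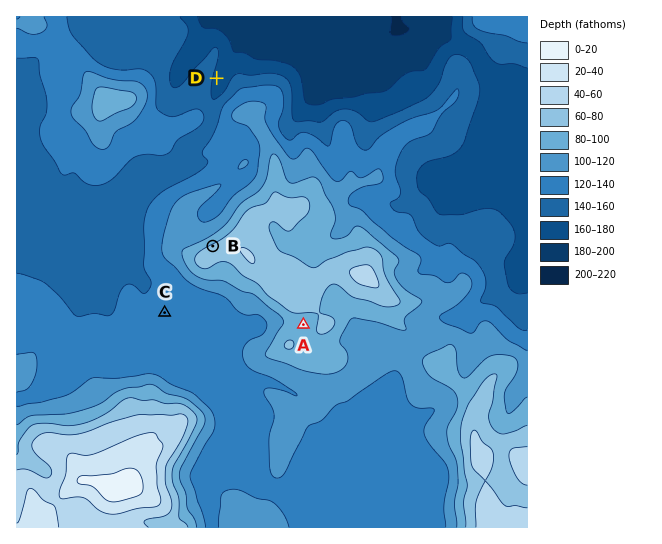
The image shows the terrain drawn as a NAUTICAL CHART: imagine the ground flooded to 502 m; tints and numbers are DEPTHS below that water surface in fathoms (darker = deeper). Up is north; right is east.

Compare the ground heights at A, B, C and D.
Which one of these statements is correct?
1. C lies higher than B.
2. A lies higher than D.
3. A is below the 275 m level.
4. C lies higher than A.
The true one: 2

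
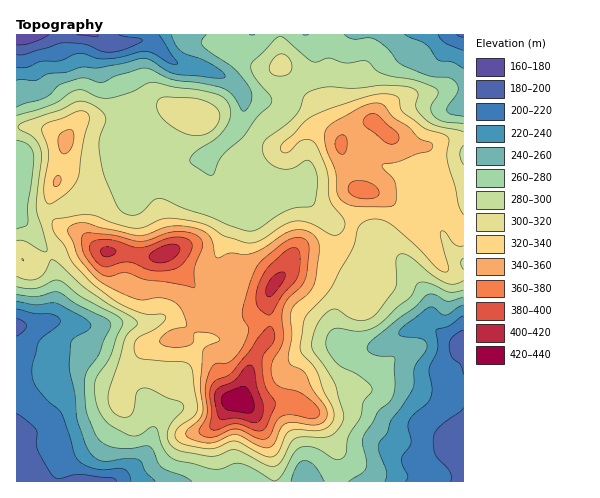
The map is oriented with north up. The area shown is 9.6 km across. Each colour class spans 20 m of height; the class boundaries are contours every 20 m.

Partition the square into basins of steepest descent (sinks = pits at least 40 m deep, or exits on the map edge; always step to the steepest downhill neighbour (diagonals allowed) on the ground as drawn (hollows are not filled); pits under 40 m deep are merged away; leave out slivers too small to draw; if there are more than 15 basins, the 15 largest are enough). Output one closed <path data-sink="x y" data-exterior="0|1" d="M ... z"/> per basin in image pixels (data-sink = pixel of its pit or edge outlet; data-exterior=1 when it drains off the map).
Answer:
<path data-sink="17 35" data-exterior="1" d="M279 34l-263 1 0 222 5 1 6 6 7 0 44-24 9 2 19 10 19 0 19 5 11 0 13-4 25 32 6 13 0 15-3 9-11 13-8 3 19 4 15 12 15 39 9 7 5 0 12-38 17-28-1-37 4-9 12-15 7-16 7-6 6-2 29-1 13-8 6-15 4-26 4-7 11 0 21 10 35 38 16 27 10 7 11 1 0-137-10 0-24 8-13 0-26-9-17-15-4 0-22 11-7 11-4-10-13-12-8-17-35-40z"/><path data-sink="463 448" data-exterior="1" d="M364 190l-4 2-3 4-5 29-6 15-13 8-29 1-6 2-7 6-7 16-12 15-4 9 1 37-17 28-12 38 13 13 11 21 9 24 1 24 189 0 1-206-11-2-10-7-16-27-35-38-14-8z"/><path data-sink="17 455" data-exterior="1" d="M83 240l-12 3-37 21-7 0-6-6-5 1 0 222 257 1 1-17-4-16-17-36-12-13-6 0-7-4-5-10-10-28-12-14-24-6 8-3 11-13 3-9 0-15-3-9-21-29-7-7-13 4-11 0-19-5-19 0z"/><path data-sink="463 35" data-exterior="1" d="M463 34l-183 0 1 31 35 40 8 17 13 12 4 10 3-7 9-7 10-6 11-2 17 15 9 4 17 5 13 0 18-7 16-2z"/>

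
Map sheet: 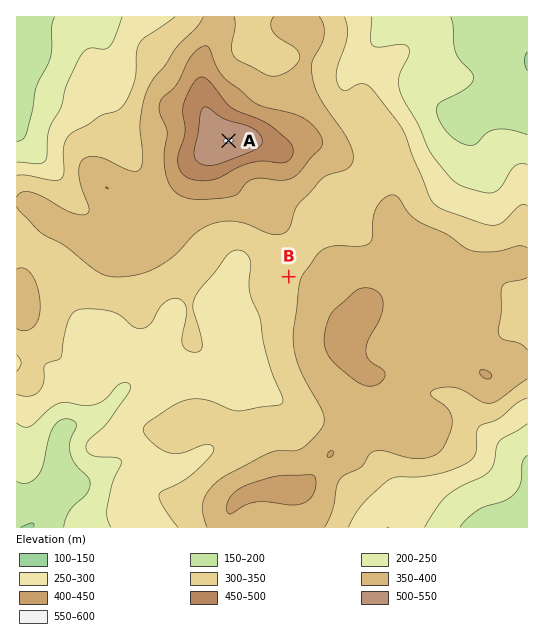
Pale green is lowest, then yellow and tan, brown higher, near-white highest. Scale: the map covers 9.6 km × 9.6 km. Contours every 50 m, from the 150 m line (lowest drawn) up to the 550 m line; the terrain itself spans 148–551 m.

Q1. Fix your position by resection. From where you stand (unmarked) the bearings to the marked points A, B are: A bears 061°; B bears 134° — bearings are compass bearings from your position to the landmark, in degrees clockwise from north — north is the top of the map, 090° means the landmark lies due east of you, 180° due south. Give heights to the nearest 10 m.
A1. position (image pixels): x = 177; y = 169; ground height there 440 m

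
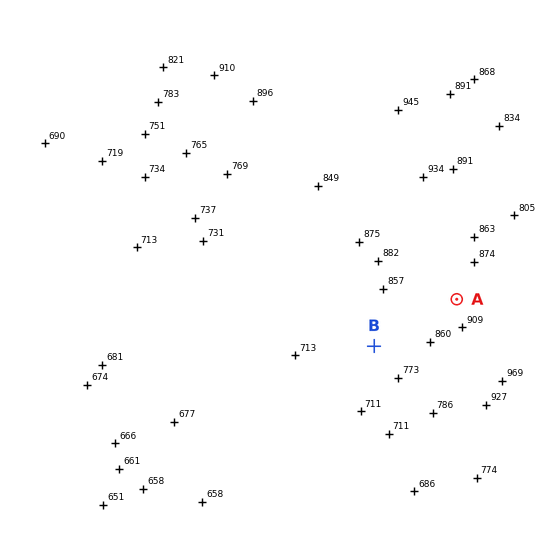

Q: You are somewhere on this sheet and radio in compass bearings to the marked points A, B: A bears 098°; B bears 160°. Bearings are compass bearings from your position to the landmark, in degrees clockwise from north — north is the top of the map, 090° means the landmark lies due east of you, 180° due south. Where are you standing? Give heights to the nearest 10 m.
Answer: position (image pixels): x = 352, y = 285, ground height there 820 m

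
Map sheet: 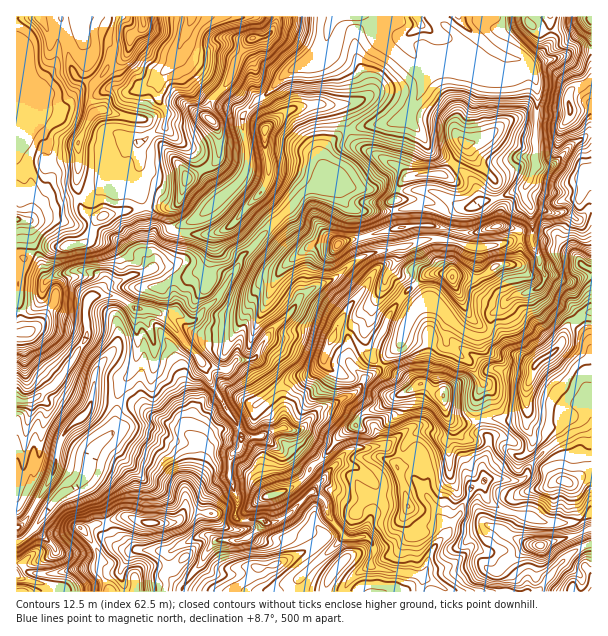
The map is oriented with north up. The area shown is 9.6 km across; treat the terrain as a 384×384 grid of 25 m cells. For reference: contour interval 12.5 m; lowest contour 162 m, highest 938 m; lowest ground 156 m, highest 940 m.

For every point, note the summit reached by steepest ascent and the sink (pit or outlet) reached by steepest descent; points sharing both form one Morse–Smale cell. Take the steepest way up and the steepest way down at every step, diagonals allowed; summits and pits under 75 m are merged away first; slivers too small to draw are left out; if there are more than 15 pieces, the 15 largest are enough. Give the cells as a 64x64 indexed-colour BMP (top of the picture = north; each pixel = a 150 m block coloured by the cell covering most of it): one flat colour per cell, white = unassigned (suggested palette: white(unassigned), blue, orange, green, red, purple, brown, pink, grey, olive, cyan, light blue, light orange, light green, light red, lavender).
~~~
<image width="64" height="64" href="data:image/bmp;base64,Qk12CAAAAAAAAHYAAAAoAAAAQAAAAEAAAAABAAQAAAAAAAAIAAATCwAAEwsAABAAAAAAAAAA////ALR3HwAOf/8ALKAsACgn1gC9Z5QAS1aMAMJ34wB/f38AIr28AM++FwDox64AeLv/AIrfmACWmP8A1bDFAAAAIiIiIiIiIiERERERERERERERERERHd3d3d3dAAAAAiIiIiIiIiIiIRERERERERERERERERHd3d3d3d3QAAAiIiIiIiIiIiIiEREREREREREREREREd3d3d3d3d0AAAACIiIiIiIiIiIhERERERERERERERER3d3d3d3d3dAAAAAiIiIiIiIiIiERERERERERERERERHd3d3d3d3d3QAAACIiIiIiIiIiIhERERERERERERERER3d3d3d3d3d3WACIiIiIiIiIiIiIiIREREREREREREREd3d3d3d3d3dZiIiIiIiIiIiIiIiIiEREREREREREREY3d3d3d3d3d1mYiIiIiIiIiIiIiIRERERERERERERERiN3d3dAAAAAGZmIiIiIiIiIiIiIiERERERERERERERiIjd0AAAAAAAZmZiIiIiIiIiIiIiIRERERERERERERGIiN0AAAAAAABmZmYiIiIiIiIiIiIRERERERERERERGIiIjQAAAAAAAGZmZmIiIiIiIiIiIhERERERERERERERiIiIAAEAAAAAZmZmZiIiIiIiIiIiERERERERERERERGIiIgRERAAAABmZmZmIiIiIiIiIiIRERERERERERERGIiIiBEREQAAAGZmZmYiIiIiIiIiIhEREREREREREYiIiIiIEREREAAAZmZmZmIiIiIiIiIiIREREREREREYiIiIiIgRERERAABmZmZmZiIiIiIiIiIhEREREREREYiIiIiIiBERERERAGZmZmZmYiIiIiIiIiERERERERERiIiIiIiIERERERERZmZmZmZiIiIiIiIiEREREREREYiIiIiIiIERERERERFmZmZmZmIiIiIiIiERERERERERiIiIiIiIgREREREREXdmZmZmYiIiIiIiIRERERERERiIiIiIiIiBERERERERd3dmZmZmIiIiIiIREREREREREYiIiIiIiIgRERERERF3d3ZmZmYiIiIiIhERERERERERGIiIiIiIiBEREREREXd3dmZmZmIiIiIhERERERERERERiIiIiIiBERERERERd3d3ZmZmYiIiIiREEREREREREREYiIiIiBERERERERF3d3d2ZmZiIiIiREREQRERERERERGIiIiBEREREREREXd3d3ZmZmIiIiRERERBERERERERERiIGBERERERERERd3d3d2ZmYiIiREREREQRERERERERERERERERERERERF3d3d3ZmZiIiREREREREEREREREREREREe7uEREREREXd3d3dmZmIiREBERERERBEREREREREREe7u4RERERERd3d3d2ZmYAAAAAREREREQREREREREREe7u7uERERERF3d3d3ZmYAAACQAERERERBEREREREREe7u7u7hEREREXd3d3dwAAAACZAABERERERBEREREREe7u7u7u7hERERd3d3d3dQAAAJmQAARERERERBEREREe7u7u7u7u7hERF3dVV3VVVVAJmZmZlEREREREQRERHu7u7u7u7u7uEREXd1VVVVVVVZmZmZmZREREREREEREe7u7u7u7u7uERETd1VVVVVVVVAJmZmZlEREREREREER7u7u7u7u7u4RETN3VVVVVVVVUAmZmZmZRERERERERERO7u7uRE7u4RETM3dVVVVVVVVQCZmZmZmUREREREREREREREREREQDMTMzd1VVVVVVVVAAmZmZmZlEREREREREREREREREQAMzMzN1VVVVVVVVAAAAmZmZmZREREREREREREREREQAAzMzM3dVVVu7u7UAAAAJmZmZmURERET//0RERERERAADMzMzd1VVW7u7u8zMAACZmZmZlERE//////////9EAAMzMzN3dVVbu7u7zMwAAACZmZmZRET///////////MwMzMzM3d3VVu7u7vMzMAAAAmZmZmZn///////////8zMzMzMzd3dVW7u7u8zMzAAACZmZmZmf////8zMz///zMzMzMzN3d1Vbu7u7zMzMzAAAmZmZmf////8zMzP/8zMzMwAzM3d3VVu7u7vMzMzMAACZmZmZ////MzMzMz/zMzMzAAMzd3VVW7u7u8zMzMwAAKmZmZmf/zMzMzMzMzMzMzMAADN3dVVbu7u7vMzMzAAKqpmZmZnzMzMzMzMzMzMzMwAAA3dVVVW7u7u7zMzMAAqqmZmZmZozMzMzMzMzMzMzAAAAdVVVVbu7u7u8zMwACqqpmZmZmqqqozMzMzMzMzMAAAB1VVVVW7u7u7zMwAAAqqqZmZmqqqqqMzMzMzMzMwAAAHVVVVW7u7u7zMzMAAAKqqqqqqqqqqozMzMzMzMzAAAAdVVVVbu7u7vMzMwAAACqqqqqqqqqqqMzMzMzMzMAAAB3dVVVW7u7u8zMzMAAAAqqqqqqqqqqozMzMzMzMwAAAHd3VVVVu7u7zMzMzAAAAKqqqqqqqqqqMzMzMzMzAAAAd3dVVVW7u7u8zMzMAAAAAKqqqqqqqqMzMzMzMzAAAAB3d1VVVVW7u7vMzMzAAAAACqqqqqqqMzMzMzMzMwAAAHd3dVVVVVu7u8zMzMAAAAAAqqqqqqozMzMzMzMzMAAAd3d1VVVVW7u7vMzMzAAAAAAKqqqqozMzMzMzMzMwAAB3d3dVVVVVu7u8zMzMzAAAAAqqqqqqMzMzMzMzMwAAAHd3d3VVVVW7u7zMzMzMwAAACqqqqqqjMzMzMzMwAAAA"/>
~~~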